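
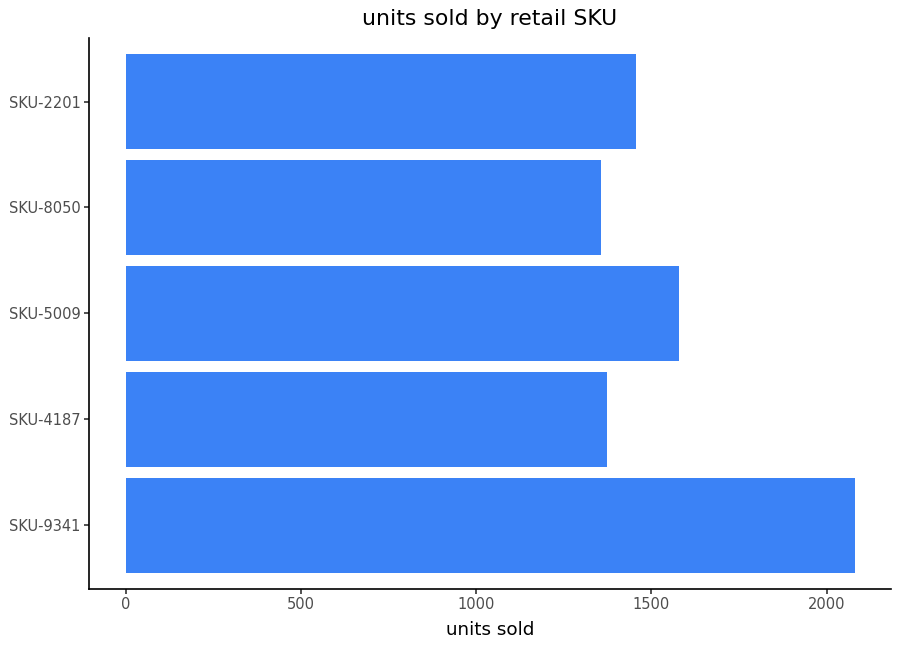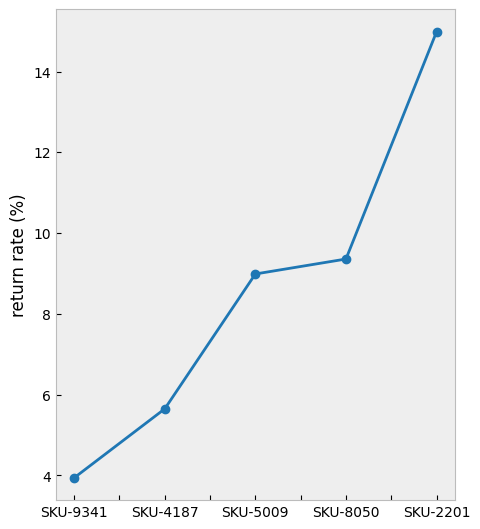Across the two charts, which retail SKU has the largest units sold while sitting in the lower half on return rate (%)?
Chart 2 median return rate (%) ≈ 8; below-median retail SKUs: SKU-9341, SKU-4187. Among those, SKU-9341 has the highest units sold (≈ 2000).

SKU-9341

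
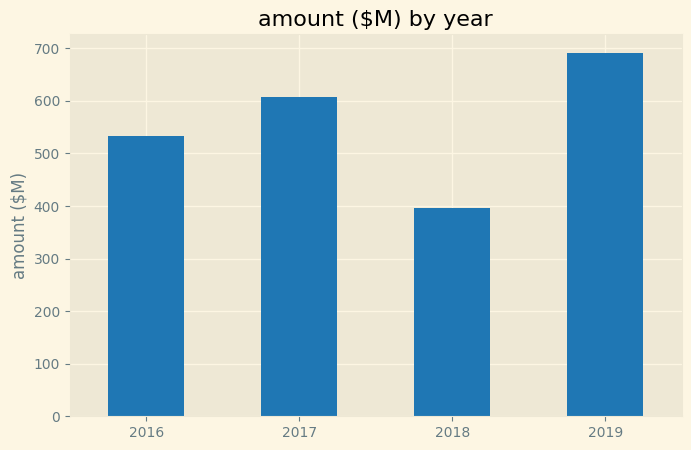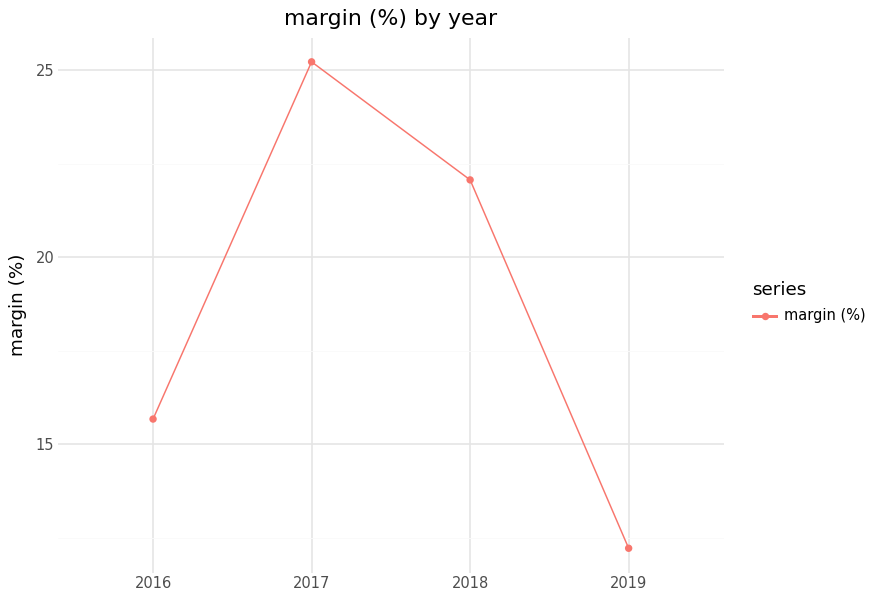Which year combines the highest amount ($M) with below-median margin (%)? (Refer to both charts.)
Chart 2 median margin (%) ≈ 20; below-median years: 2016, 2019. Among those, 2019 has the highest amount ($M) (≈ 700).

2019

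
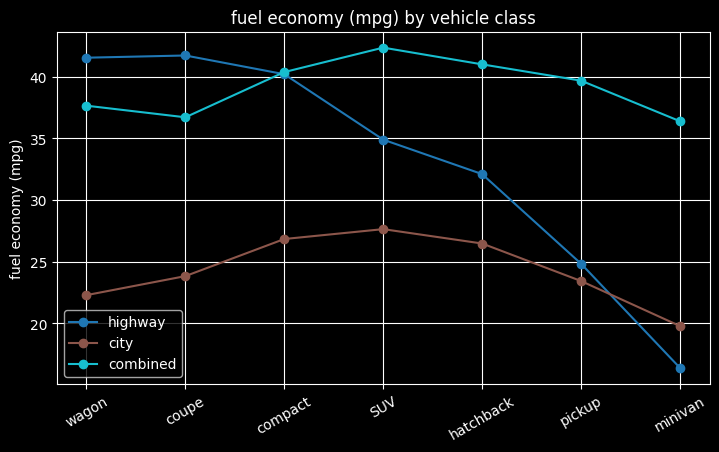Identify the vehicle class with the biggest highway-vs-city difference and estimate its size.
wagon, ≈ 20 mpg

wagon: highway ≈ 40, city ≈ 20 → gap ≈ 20. Next-largest (coupe) is only ≈ 15.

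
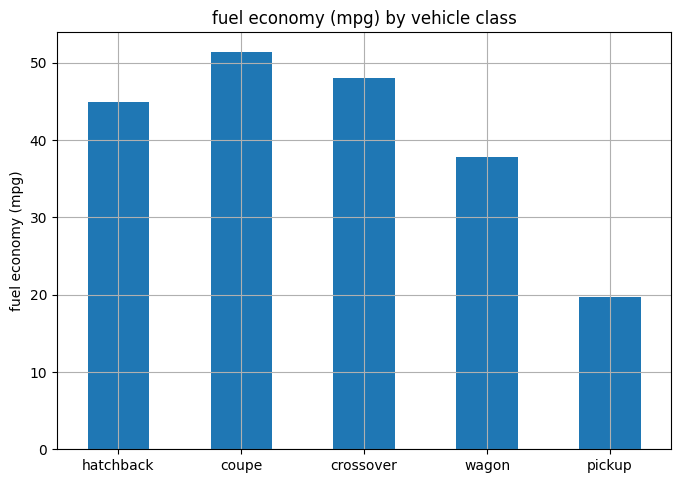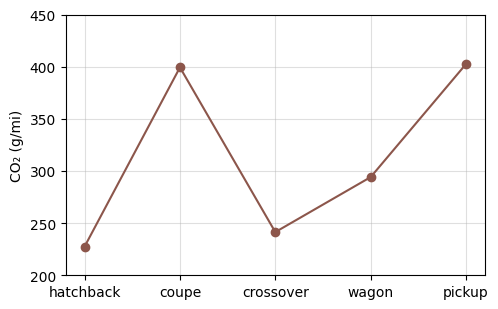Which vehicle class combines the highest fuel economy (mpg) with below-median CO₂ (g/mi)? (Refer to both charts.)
Chart 2 median CO₂ (g/mi) ≈ 300; below-median vehicle classes: hatchback, crossover. Among those, crossover has the highest fuel economy (mpg) (≈ 50).

crossover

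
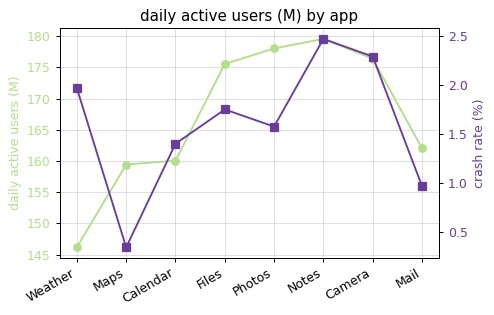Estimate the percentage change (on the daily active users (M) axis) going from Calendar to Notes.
Calendar ≈ 160, Notes ≈ 180; (180 − 160) / 160 ≈ +12.5%.

≈ +12.5%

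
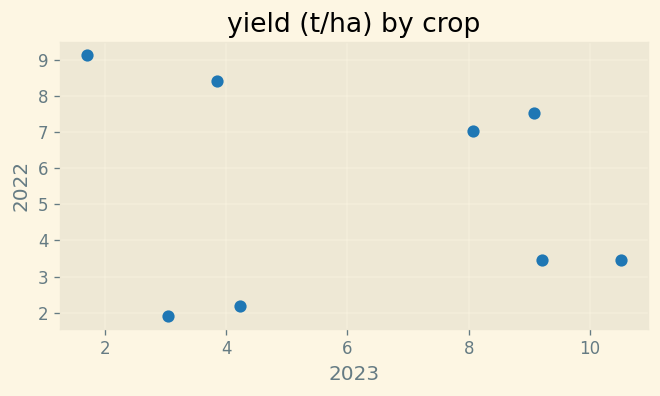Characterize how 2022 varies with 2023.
Points are roughly uncorrelated; weak (|r| ≈ 0.2).

no clear correlation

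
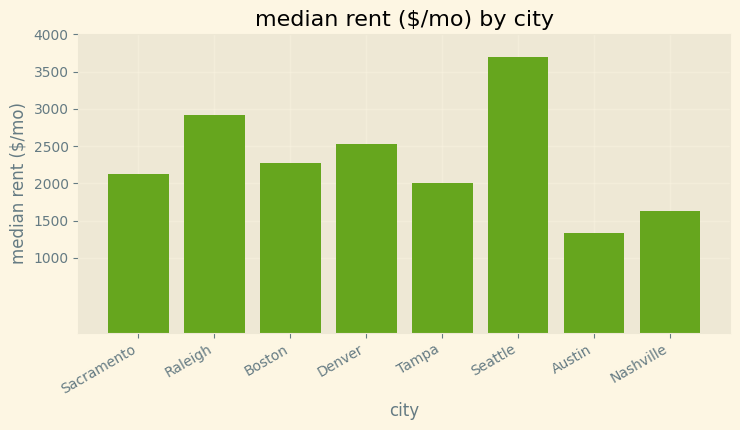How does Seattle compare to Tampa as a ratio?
Seattle ≈ 3500, Tampa ≈ 2000; 3500/2000 ≈ 1.75.

≈ 1.75×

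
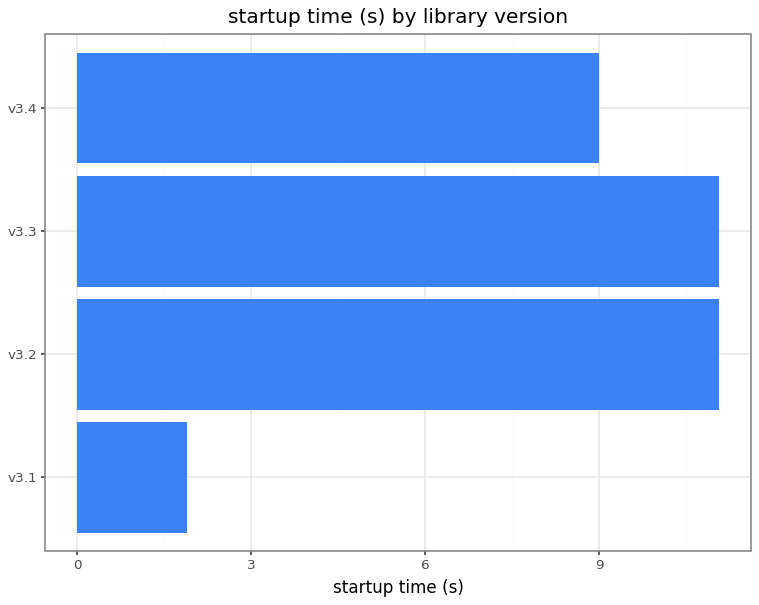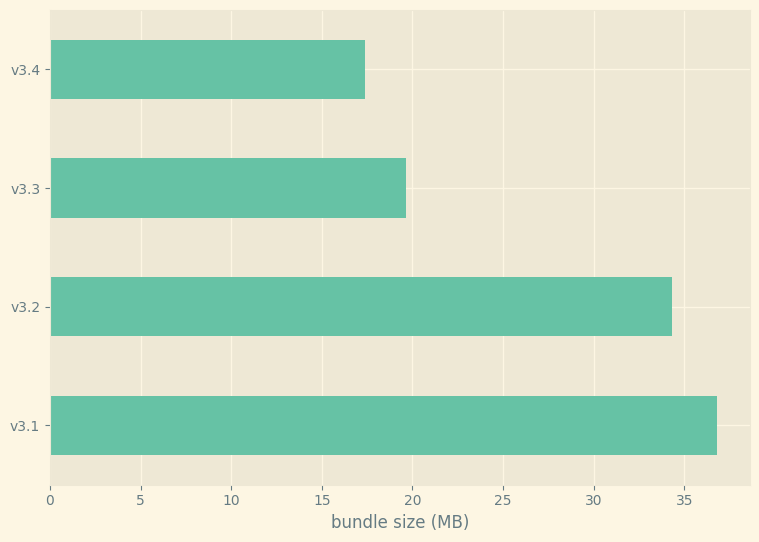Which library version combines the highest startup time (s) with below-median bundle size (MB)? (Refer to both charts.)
Chart 2 median bundle size (MB) ≈ 25; below-median library versions: v3.3, v3.4. Among those, v3.3 has the highest startup time (s) (≈ 12).

v3.3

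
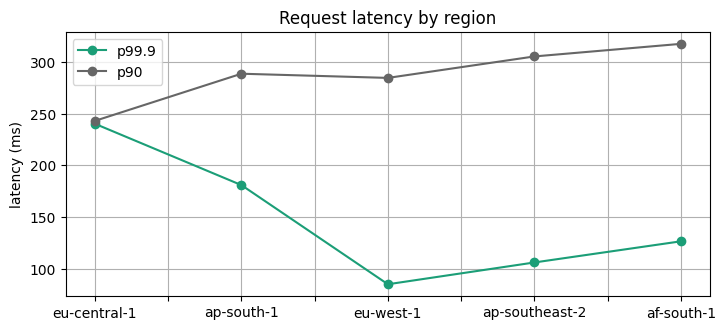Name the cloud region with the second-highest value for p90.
Top 3 for p90: af-south-1 ≈ 320, ap-southeast-2 ≈ 300, ap-south-1 ≈ 280.

ap-southeast-2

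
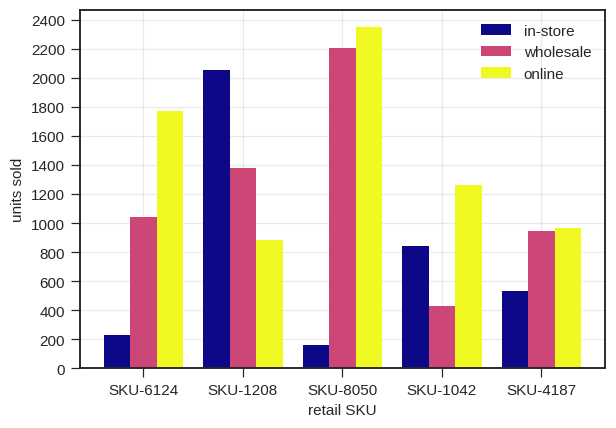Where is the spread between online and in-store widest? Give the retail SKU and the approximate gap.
SKU-8050: online ≈ 2400, in-store ≈ 200 → gap ≈ 2200. Next-largest (SKU-6124) is only ≈ 1600.

SKU-8050, ≈ 2200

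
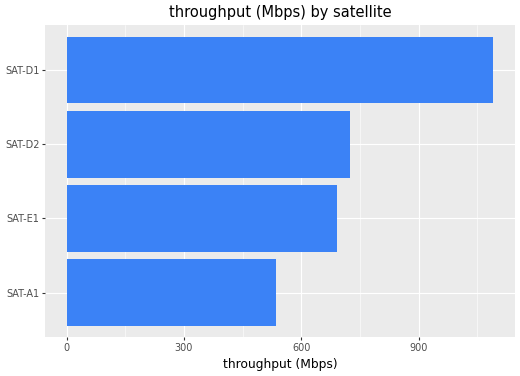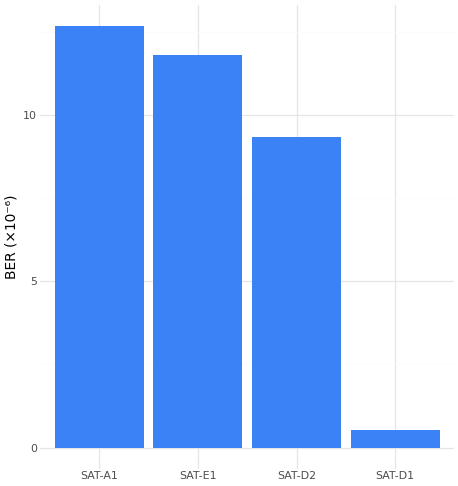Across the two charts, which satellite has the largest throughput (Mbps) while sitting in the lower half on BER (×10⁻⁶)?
Chart 2 median BER (×10⁻⁶) ≈ 10; below-median satellites: SAT-D2, SAT-D1. Among those, SAT-D1 has the highest throughput (Mbps) (≈ 1000).

SAT-D1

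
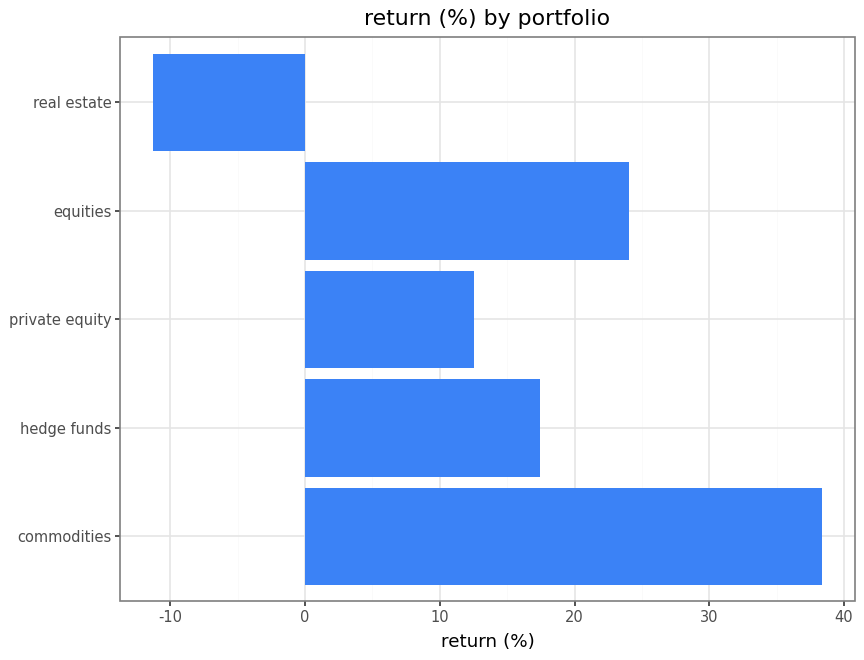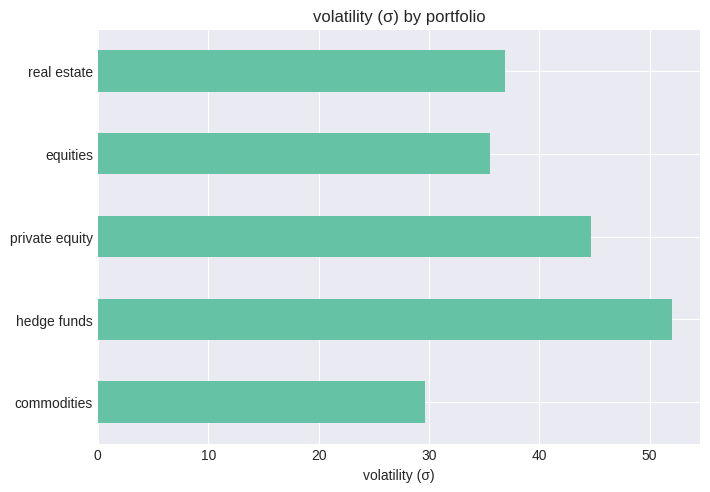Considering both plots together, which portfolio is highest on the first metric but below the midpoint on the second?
Chart 2 median volatility (σ) ≈ 35; below-median portfolios: commodities, equities. Among those, commodities has the highest return (%) (≈ 40).

commodities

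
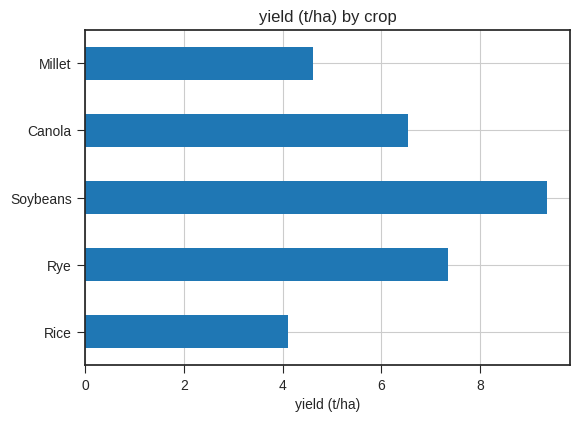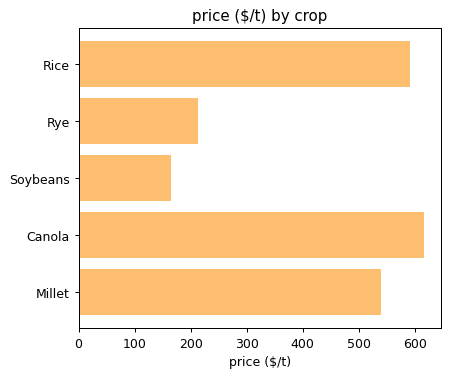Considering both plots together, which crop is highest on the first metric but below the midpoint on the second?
Soybeans

Chart 2 median price ($/t) ≈ 500; below-median crops: Rye, Soybeans. Among those, Soybeans has the highest yield (t/ha) (≈ 9).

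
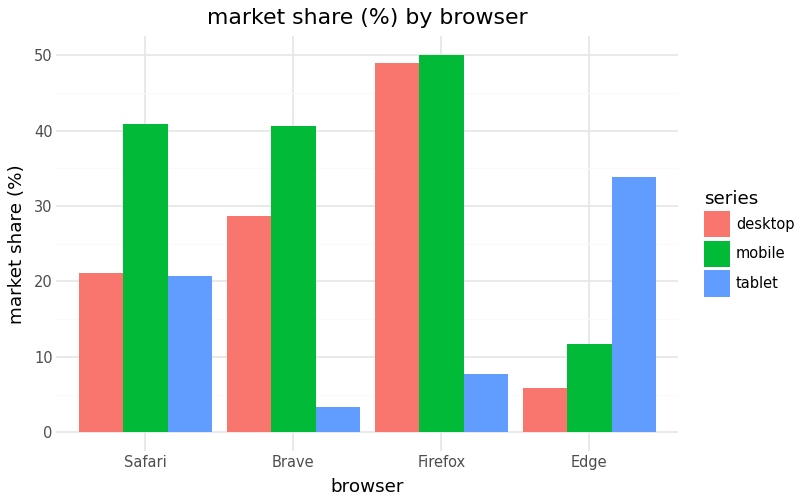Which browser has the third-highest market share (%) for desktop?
Safari

Top 4 for desktop: Firefox ≈ 50, Brave ≈ 30, Safari ≈ 20, Edge ≈ 5.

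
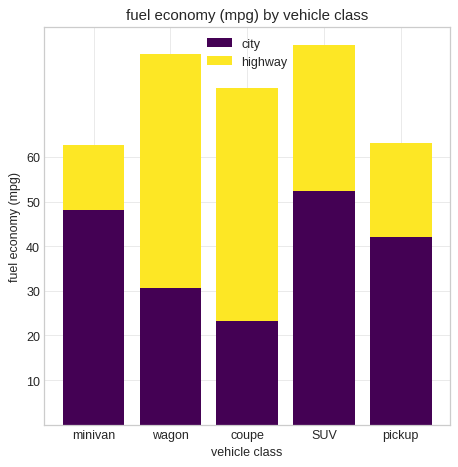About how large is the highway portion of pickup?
≈ 20

highway top ≈ 60, bottom ≈ 40; segment ≈ 20.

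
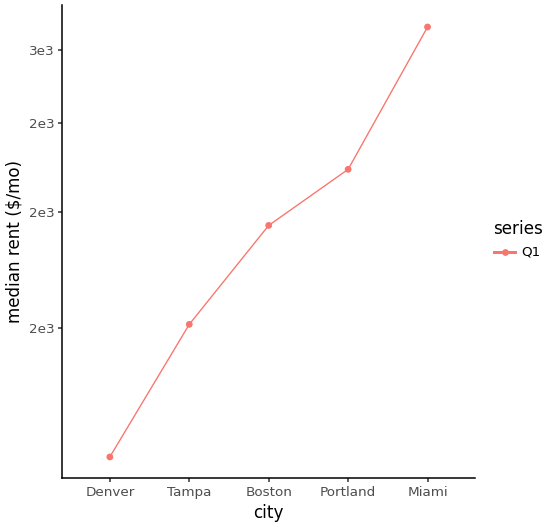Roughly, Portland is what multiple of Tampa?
≈ 1.38×

Portland ≈ 2200, Tampa ≈ 1600; 2200/1600 ≈ 1.38.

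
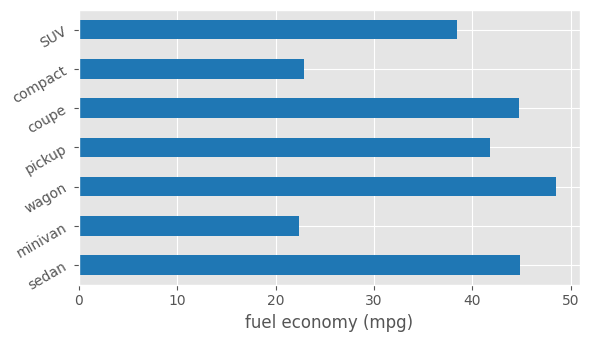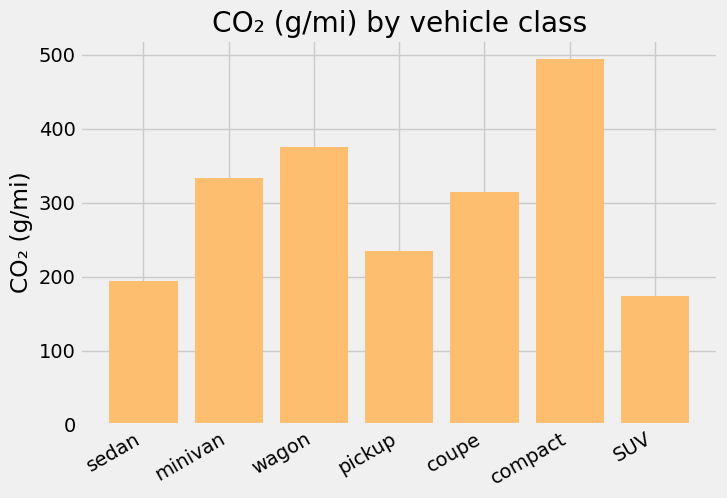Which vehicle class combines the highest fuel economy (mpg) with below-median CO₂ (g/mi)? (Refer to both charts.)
Chart 2 median CO₂ (g/mi) ≈ 300; below-median vehicle classes: sedan, pickup, SUV. Among those, sedan has the highest fuel economy (mpg) (≈ 45).

sedan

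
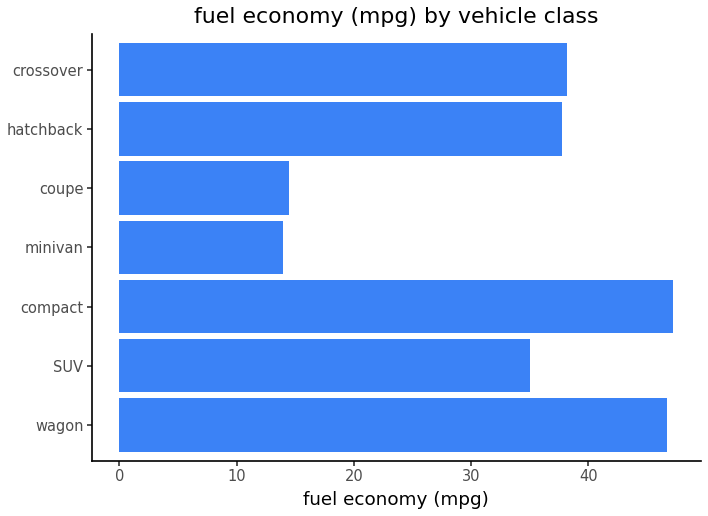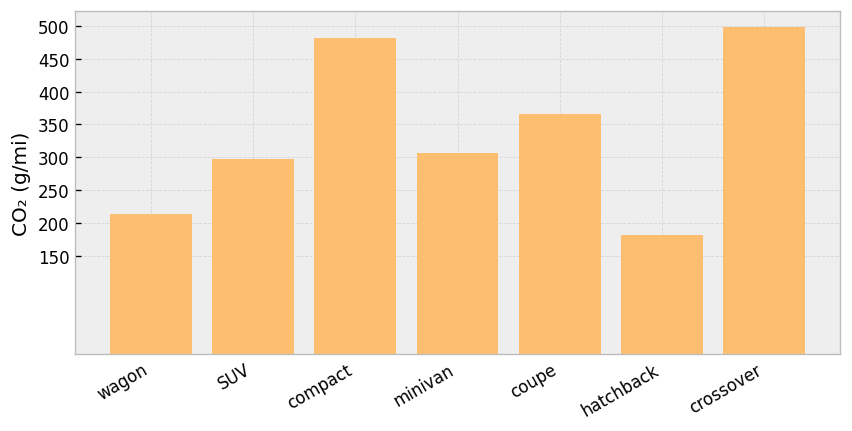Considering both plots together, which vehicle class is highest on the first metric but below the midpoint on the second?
Chart 2 median CO₂ (g/mi) ≈ 300; below-median vehicle classes: wagon, SUV, hatchback. Among those, wagon has the highest fuel economy (mpg) (≈ 45).

wagon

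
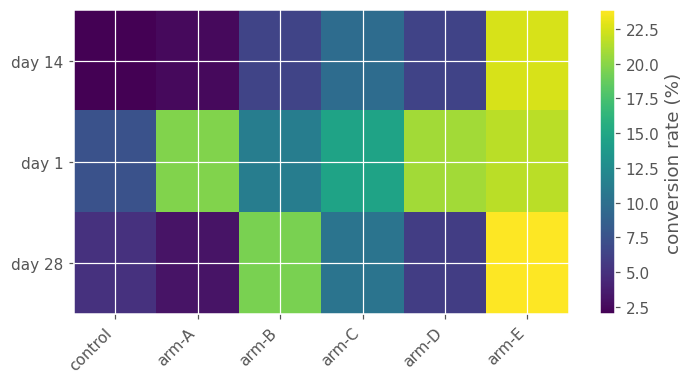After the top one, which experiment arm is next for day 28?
arm-B

Top 3 for day 28: arm-E ≈ 24, arm-B ≈ 20, arm-C ≈ 10.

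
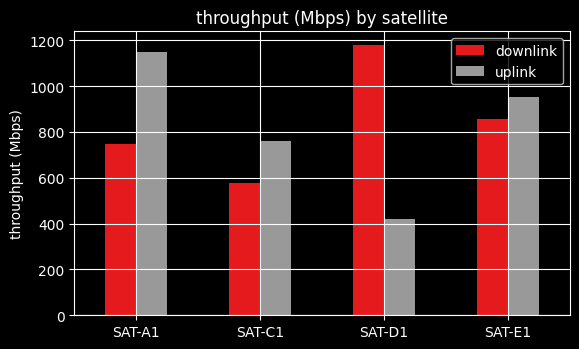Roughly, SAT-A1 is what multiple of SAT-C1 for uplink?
SAT-A1 ≈ 1100, SAT-C1 ≈ 800; 1100/800 ≈ 1.38.

≈ 1.38×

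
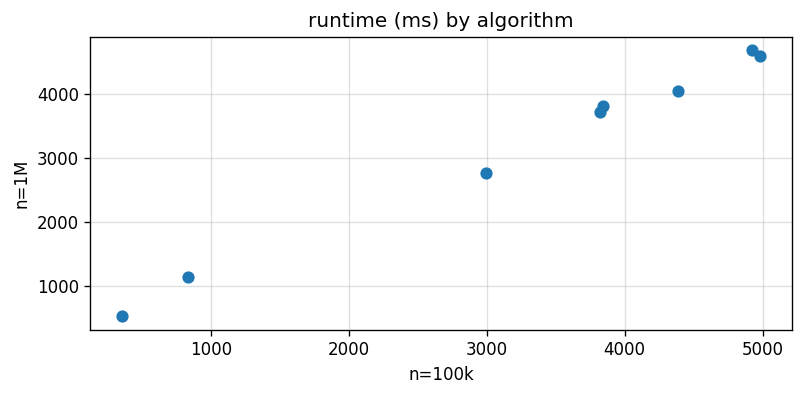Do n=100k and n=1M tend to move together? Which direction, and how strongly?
Points are positively correlated; strong (|r| ≈ 1.0).

positive, strong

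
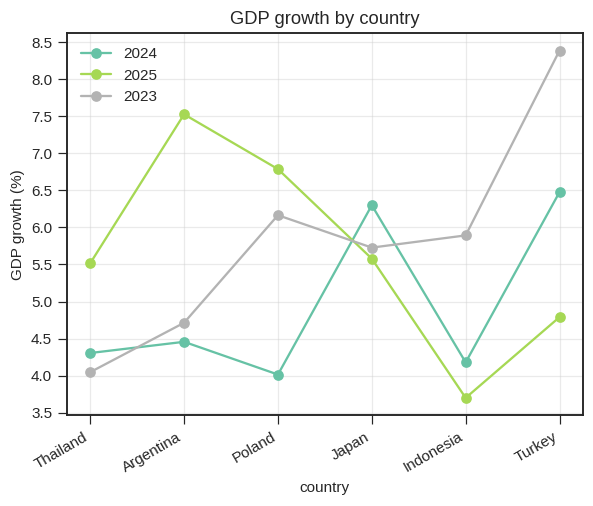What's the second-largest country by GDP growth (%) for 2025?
Poland

Top 3 for 2025: Argentina ≈ 7.5, Poland ≈ 7.0, Japan ≈ 5.5.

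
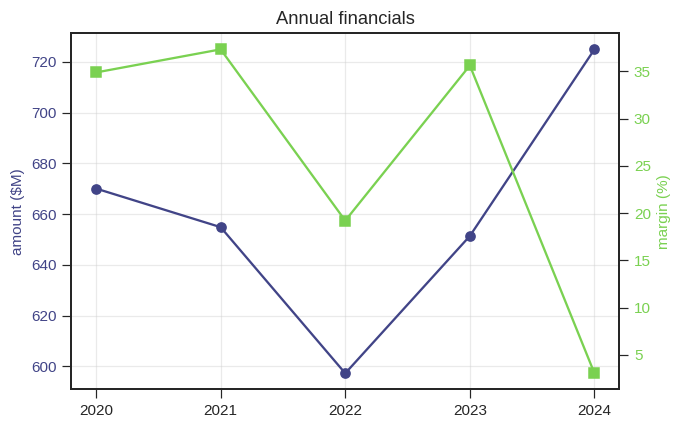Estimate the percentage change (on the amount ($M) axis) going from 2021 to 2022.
≈ -9.1%

2021 ≈ 660, 2022 ≈ 600; (600 − 660) / 660 ≈ -9.1%.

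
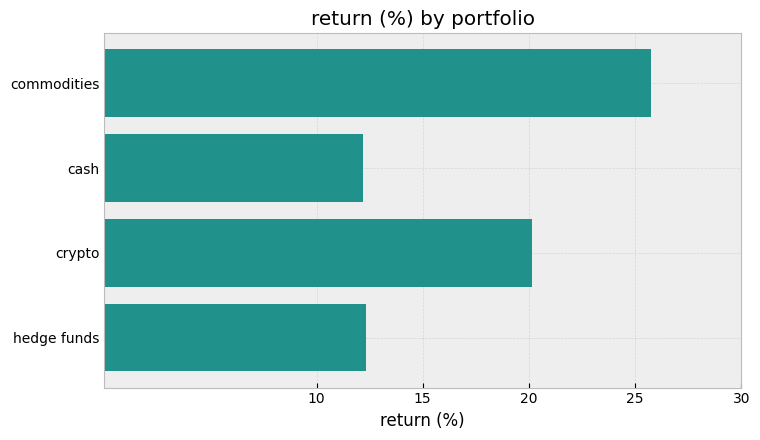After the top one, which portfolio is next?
Top 3: commodities ≈ 25, crypto ≈ 20, hedge funds ≈ 10.

crypto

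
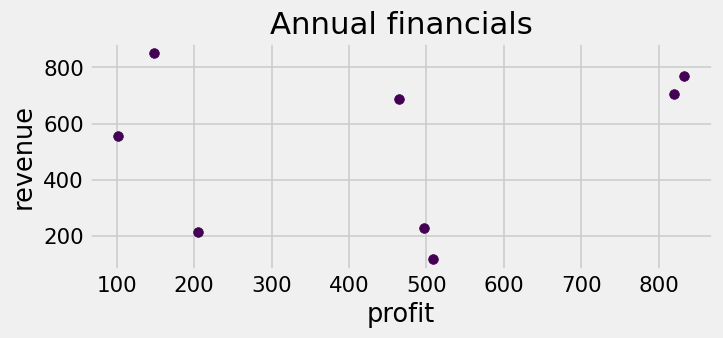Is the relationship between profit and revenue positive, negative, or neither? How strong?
Points are roughly uncorrelated; weak (|r| ≈ 0.2).

no clear correlation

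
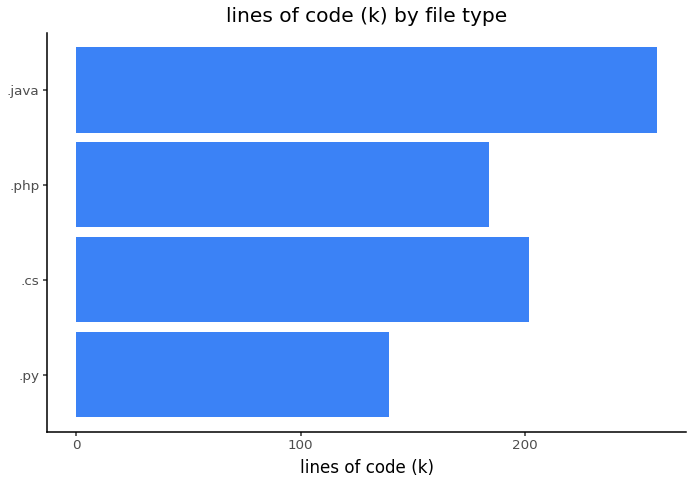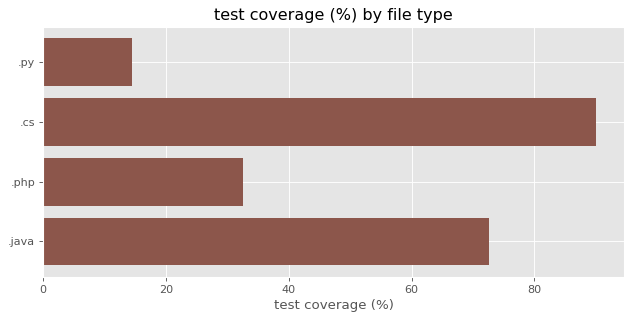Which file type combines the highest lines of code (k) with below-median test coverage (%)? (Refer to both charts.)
Chart 2 median test coverage (%) ≈ 50; below-median file types: .py, .php. Among those, .php has the highest lines of code (k) (≈ 175).

.php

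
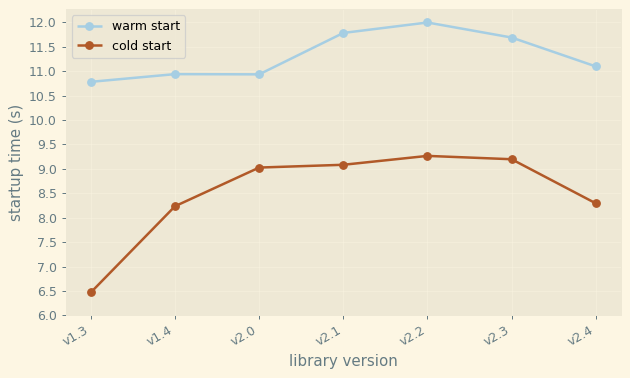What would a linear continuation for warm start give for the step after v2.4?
Last three: 12.0, 11.5, 11.0 → slope ≈ -0.5/step → next ≈ 10.5.

≈ 10.5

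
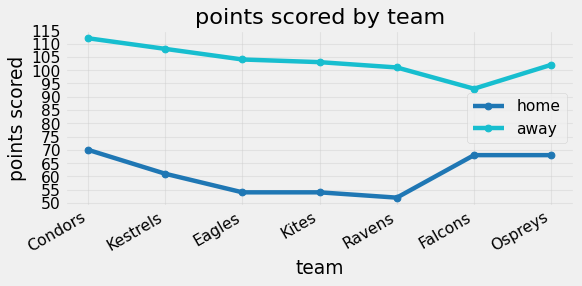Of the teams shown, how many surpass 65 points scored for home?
Above 65: Condors, Falcons, Ospreys.

3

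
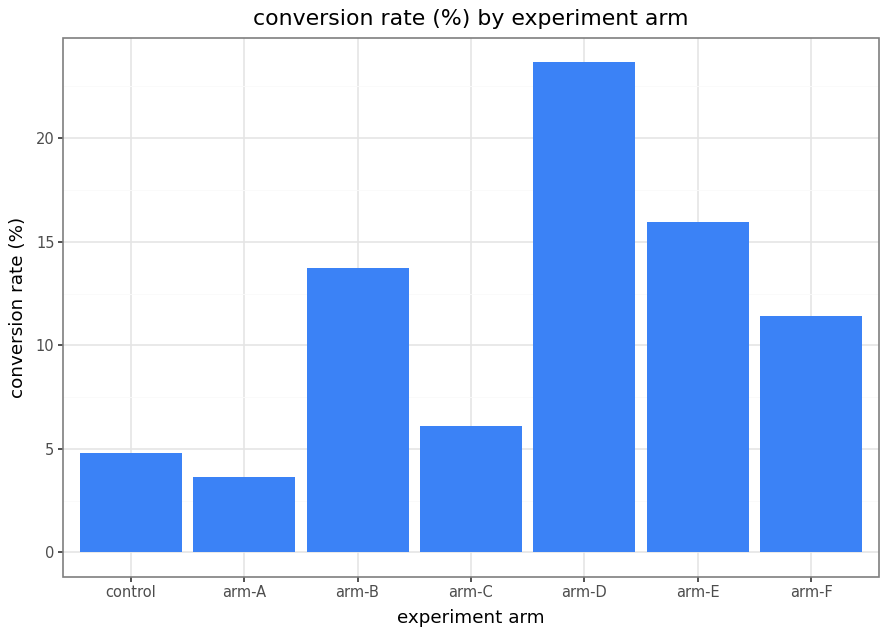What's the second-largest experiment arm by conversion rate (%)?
Top 3: arm-D ≈ 24, arm-E ≈ 16, arm-B ≈ 14.

arm-E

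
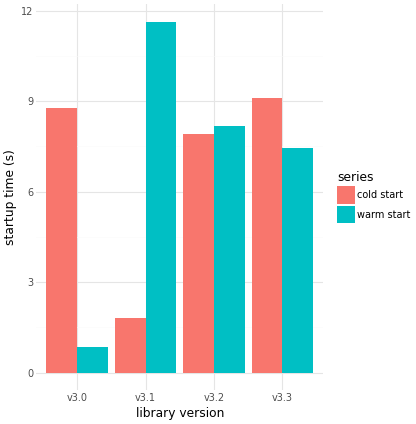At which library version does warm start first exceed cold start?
v3.1

v3.0: warm start ≈ 1 vs cold start ≈ 9 (not yet); v3.1: warm start ≈ 12 vs cold start ≈ 2 (first crossover).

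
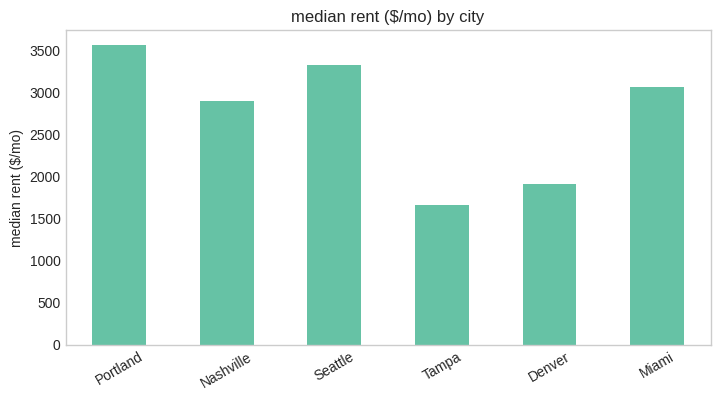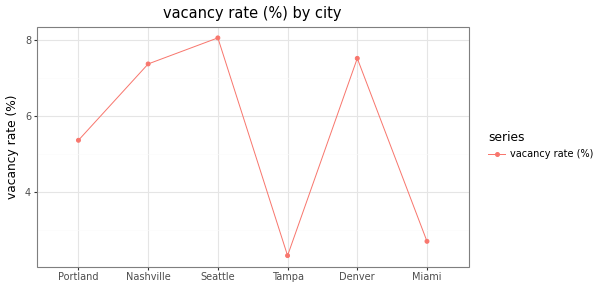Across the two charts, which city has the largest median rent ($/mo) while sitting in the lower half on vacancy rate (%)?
Portland

Chart 2 median vacancy rate (%) ≈ 6; below-median cities: Portland, Tampa, Miami. Among those, Portland has the highest median rent ($/mo) (≈ 3500).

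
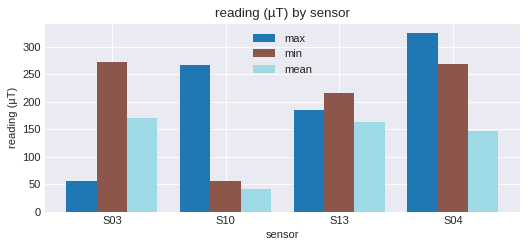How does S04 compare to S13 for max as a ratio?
S04 ≈ 350, S13 ≈ 200; 350/200 ≈ 1.75.

≈ 1.75×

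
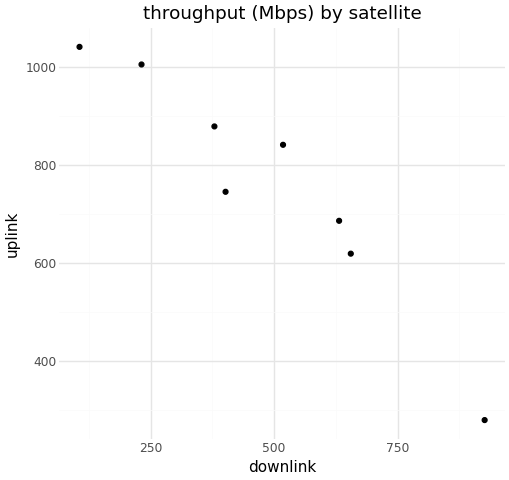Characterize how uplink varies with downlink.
negative, strong

Points are negatively correlated; strong (|r| ≈ 1.0).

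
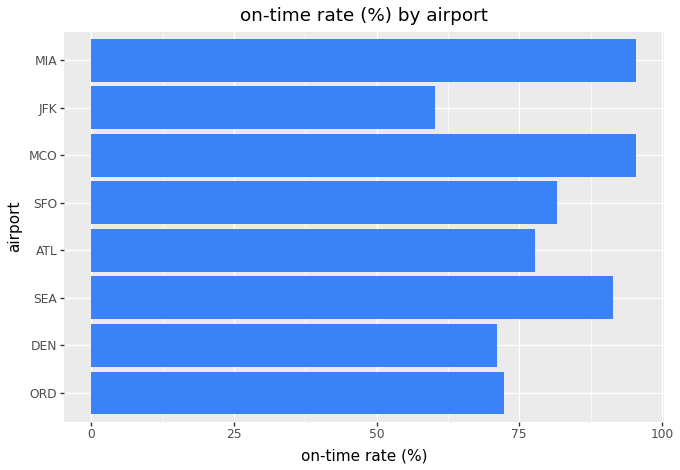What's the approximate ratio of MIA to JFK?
≈ 1.67×

MIA ≈ 100, JFK ≈ 60; 100/60 ≈ 1.67.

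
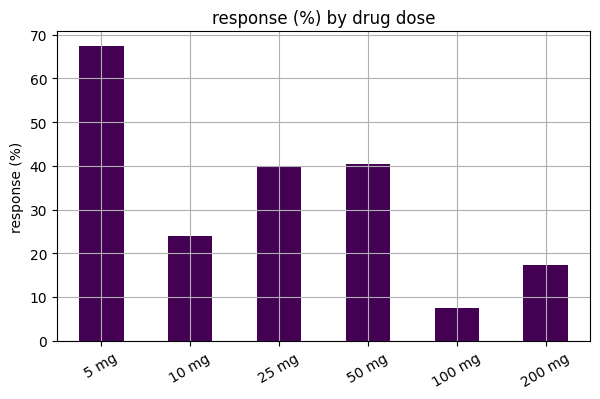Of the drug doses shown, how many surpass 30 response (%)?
3

Above 30: 5 mg, 25 mg, 50 mg.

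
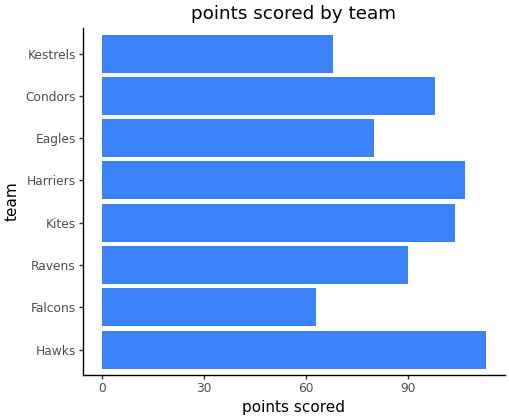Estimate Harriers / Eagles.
Harriers ≈ 110, Eagles ≈ 80; 110/80 ≈ 1.38.

≈ 1.38×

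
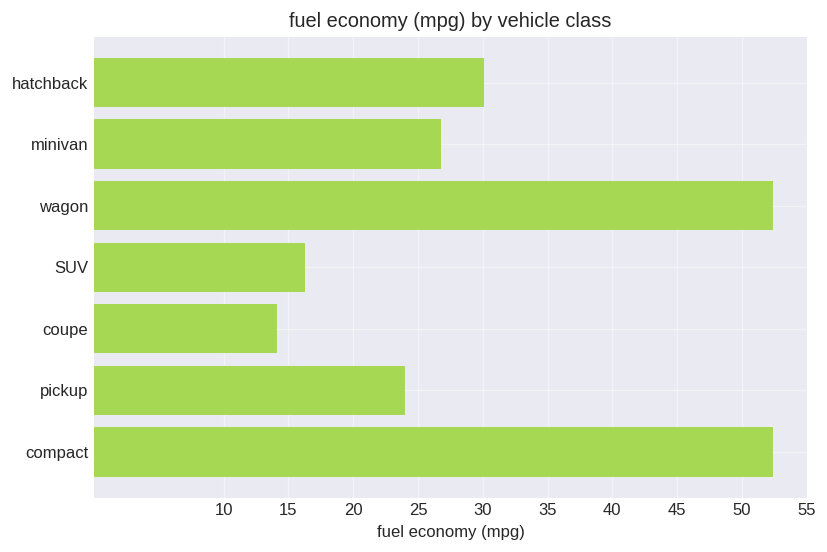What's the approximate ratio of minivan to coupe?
minivan ≈ 25, coupe ≈ 15; 25/15 ≈ 1.67.

≈ 1.67×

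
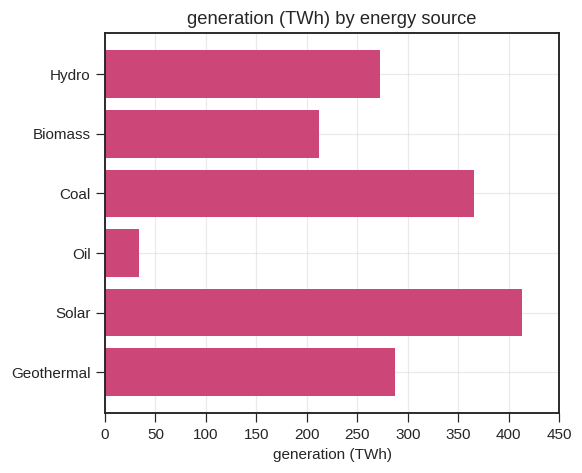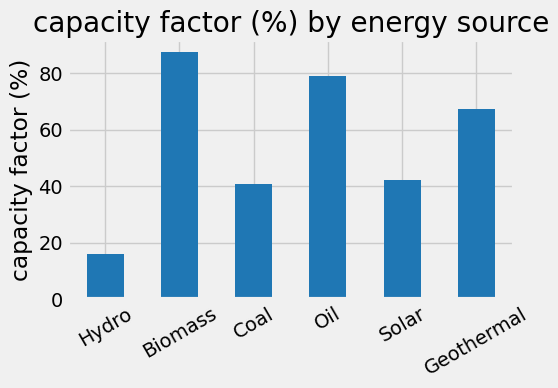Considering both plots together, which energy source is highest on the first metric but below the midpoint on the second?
Solar

Chart 2 median capacity factor (%) ≈ 50; below-median energy sources: Hydro, Coal, Solar. Among those, Solar has the highest generation (TWh) (≈ 400).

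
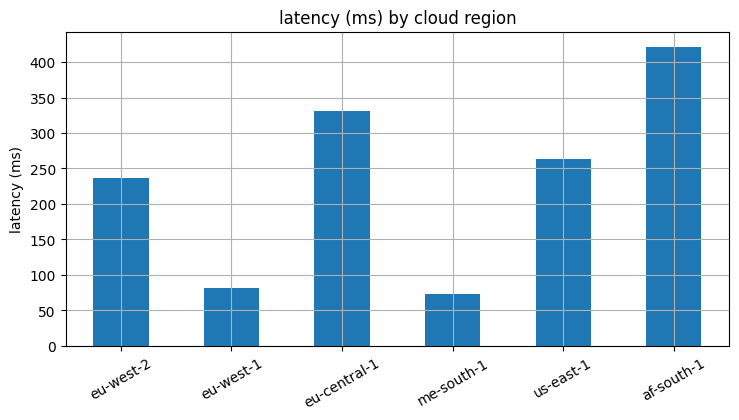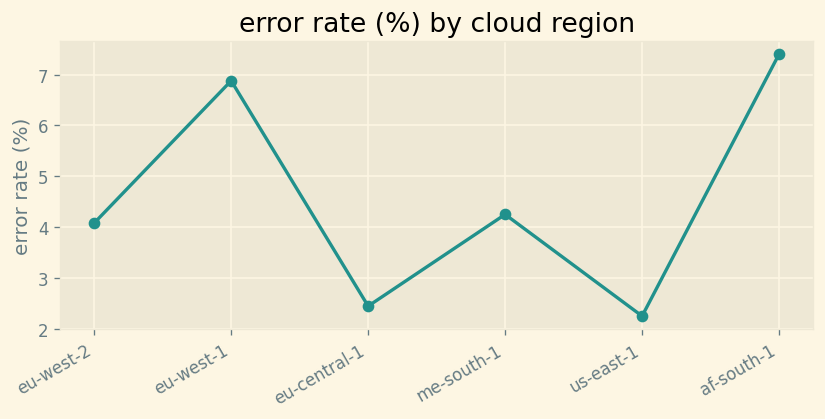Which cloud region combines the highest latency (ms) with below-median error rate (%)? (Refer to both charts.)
eu-central-1

Chart 2 median error rate (%) ≈ 4; below-median cloud regions: eu-west-2, eu-central-1, us-east-1. Among those, eu-central-1 has the highest latency (ms) (≈ 350).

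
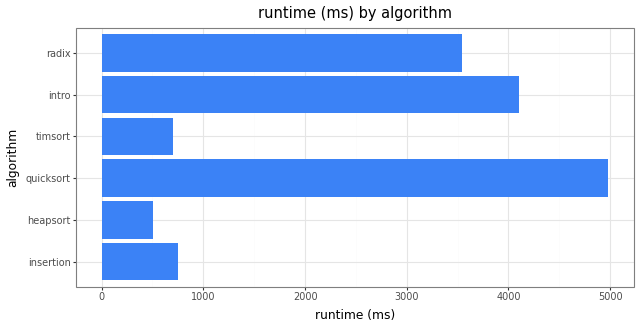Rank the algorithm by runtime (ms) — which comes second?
intro

Top 3: quicksort ≈ 5000, intro ≈ 4000, radix ≈ 3500.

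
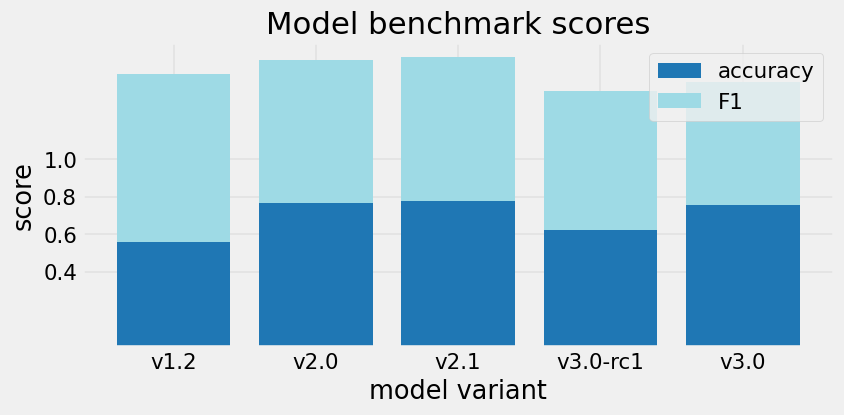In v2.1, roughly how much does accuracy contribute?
accuracy top ≈ 0.8, bottom ≈ 0.0; segment ≈ 0.8.

≈ 0.8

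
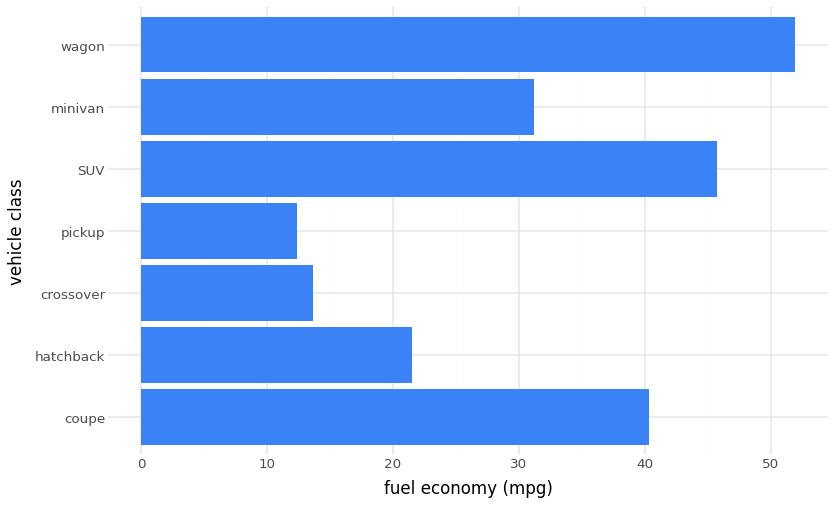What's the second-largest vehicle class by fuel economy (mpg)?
SUV

Top 3: wagon ≈ 50, SUV ≈ 45, coupe ≈ 40.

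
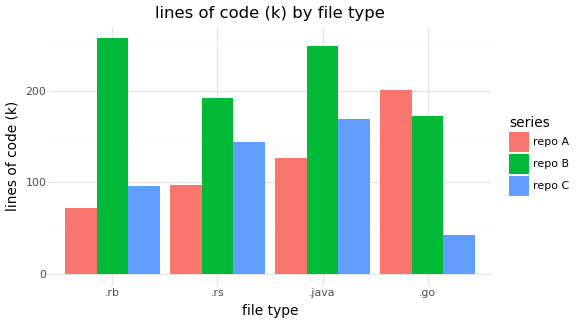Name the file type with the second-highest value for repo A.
.java

Top 3 for repo A: .go ≈ 200, .java ≈ 125, .rs ≈ 100.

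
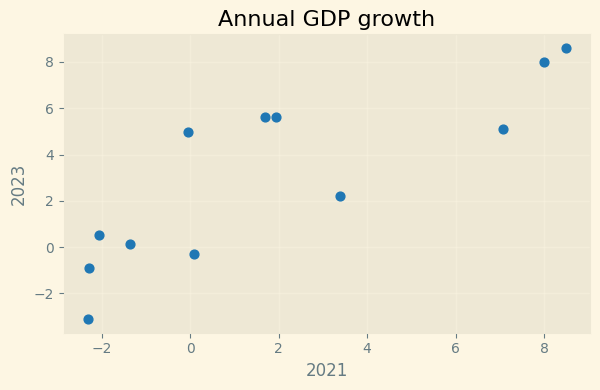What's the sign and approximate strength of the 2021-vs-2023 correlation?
Points are positively correlated; strong (|r| ≈ 0.8).

positive, strong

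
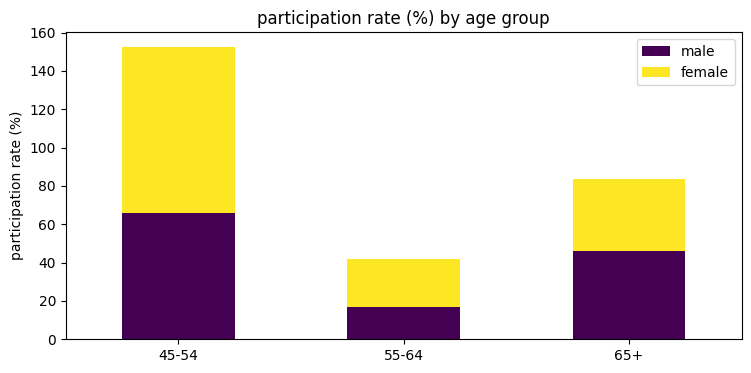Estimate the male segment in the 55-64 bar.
≈ 20

male top ≈ 20, bottom ≈ 0; segment ≈ 20.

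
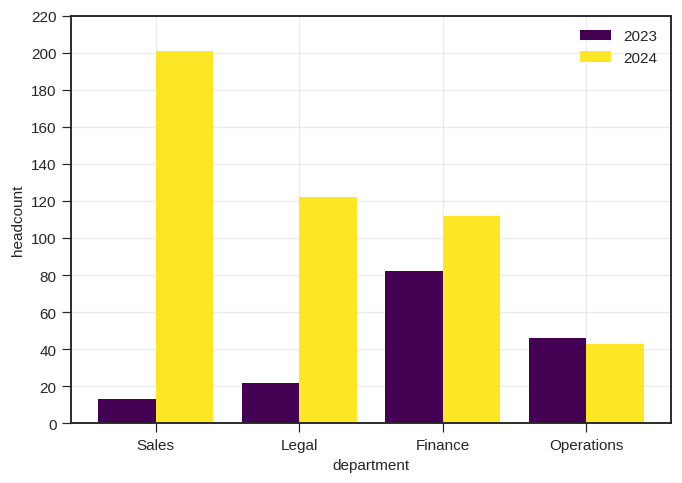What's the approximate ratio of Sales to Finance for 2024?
≈ 1.67×

Sales ≈ 200, Finance ≈ 120; 200/120 ≈ 1.67.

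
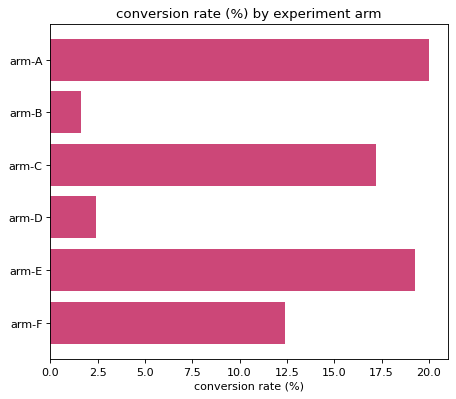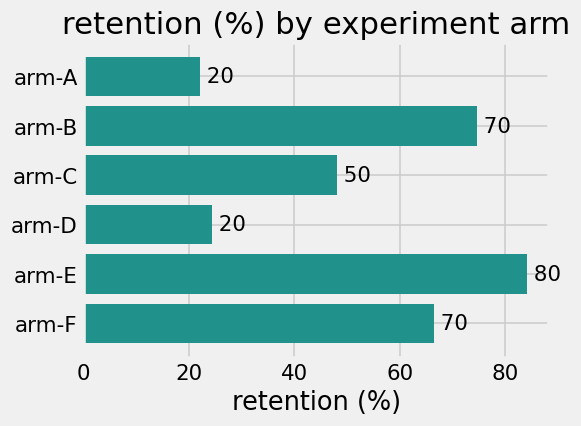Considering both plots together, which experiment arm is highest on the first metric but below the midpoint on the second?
arm-A

Chart 2 median retention (%) ≈ 60; below-median experiment arms: arm-A, arm-C, arm-D. Among those, arm-A has the highest conversion rate (%) (≈ 20).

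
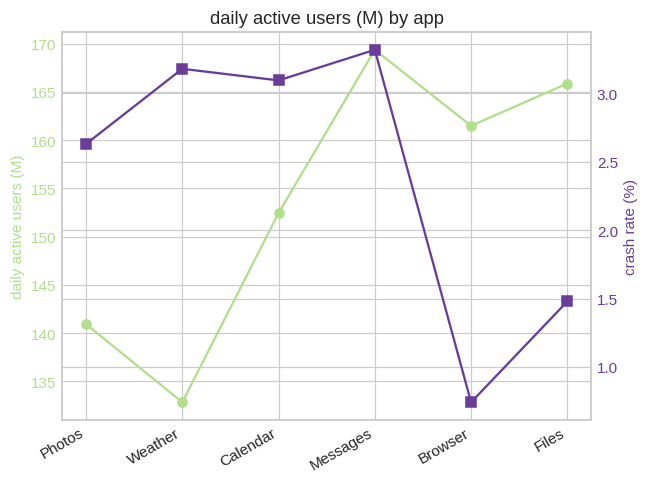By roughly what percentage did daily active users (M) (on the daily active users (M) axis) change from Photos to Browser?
≈ +14.3%

Photos ≈ 140, Browser ≈ 160; (160 − 140) / 140 ≈ +14.3%.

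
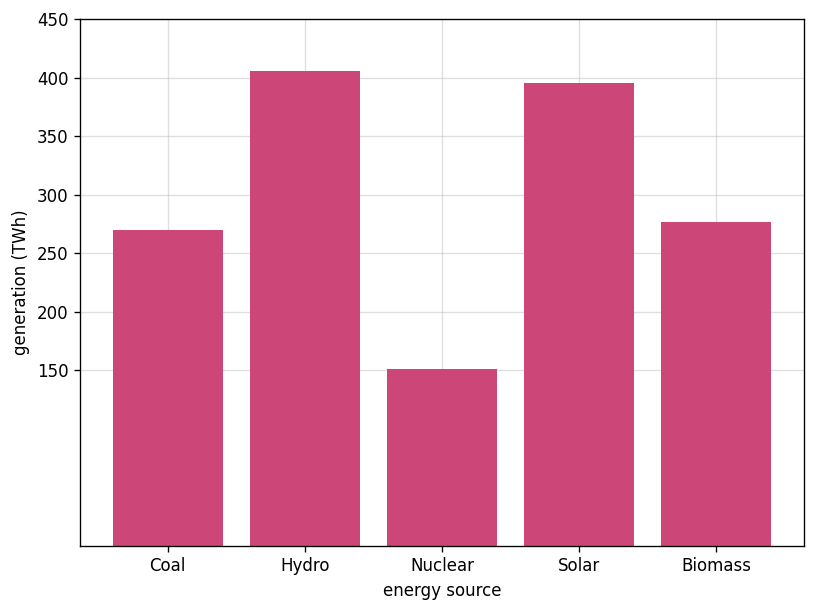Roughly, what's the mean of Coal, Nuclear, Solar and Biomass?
≈ 275

(250 + 150 + 400 + 300) / 4 ≈ 275.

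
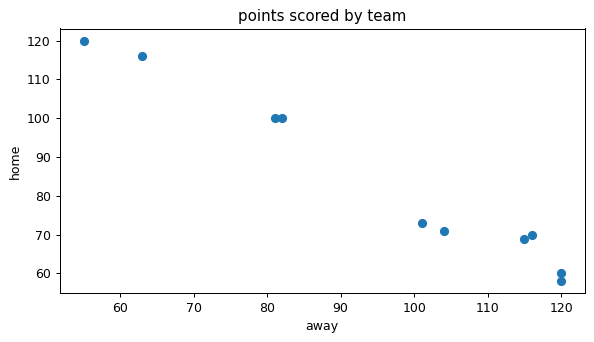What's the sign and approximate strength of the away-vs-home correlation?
Points are negatively correlated; strong (|r| ≈ 1.0).

negative, strong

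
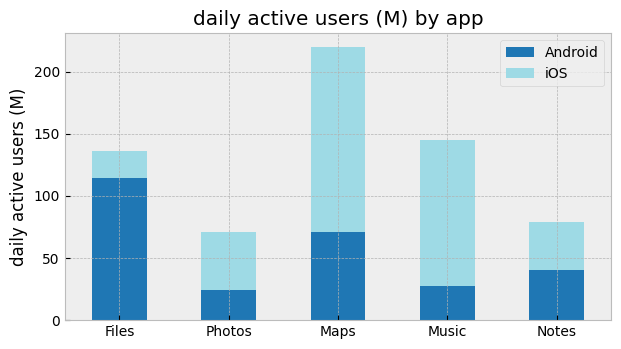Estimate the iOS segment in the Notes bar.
≈ 40

iOS top ≈ 80, bottom ≈ 40; segment ≈ 40.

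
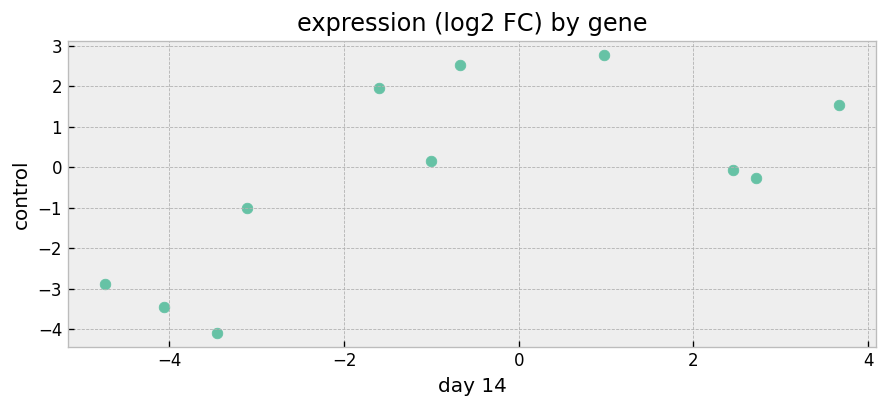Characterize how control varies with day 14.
positive, moderate

Points are positively correlated; moderate (|r| ≈ 0.6).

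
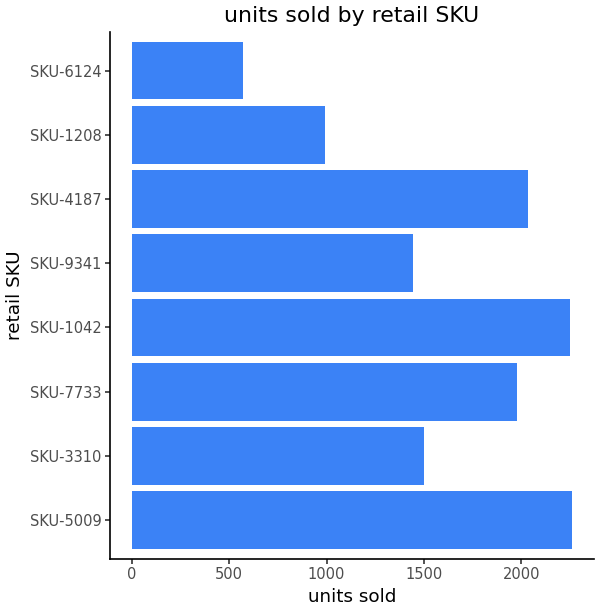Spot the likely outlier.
SKU-6124

SKU-6124 ≈ 600; the rest sit between ≈ 1000 and ≈ 2200.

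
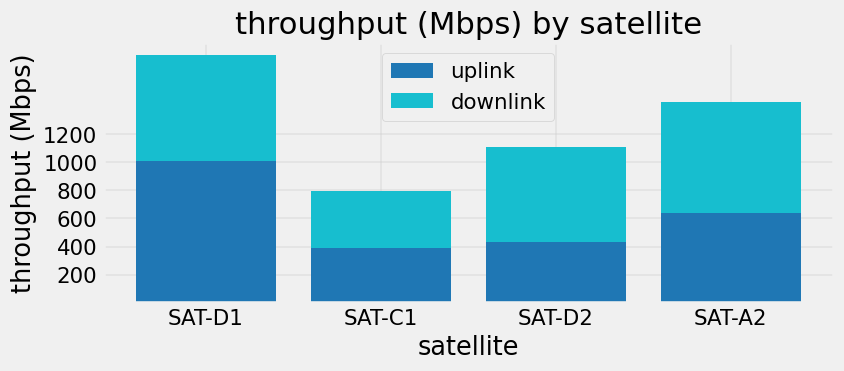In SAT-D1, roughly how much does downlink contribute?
≈ 800

downlink top ≈ 1800, bottom ≈ 1000; segment ≈ 800.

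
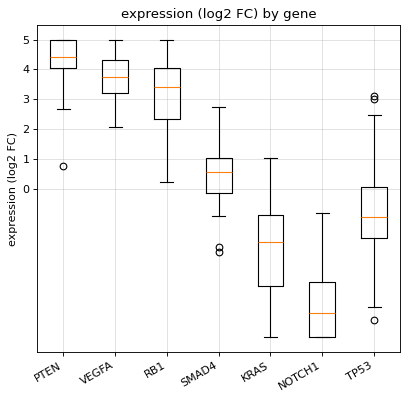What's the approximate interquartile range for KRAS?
Q3 ≈ -1, Q1 ≈ -3; IQR ≈ 2.

≈ 2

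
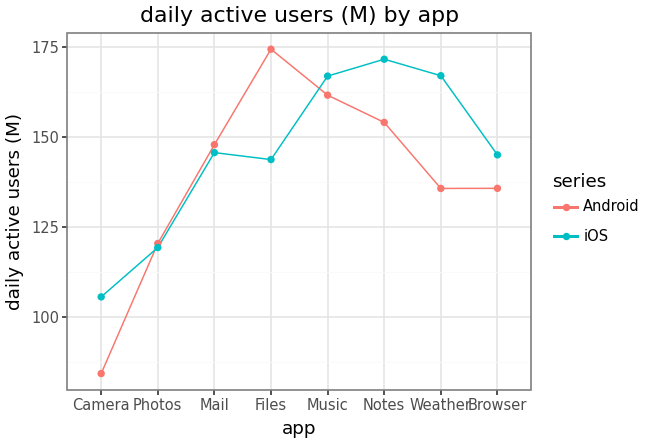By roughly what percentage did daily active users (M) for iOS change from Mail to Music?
≈ +13.3%

Mail ≈ 150, Music ≈ 170; (170 − 150) / 150 ≈ +13.3%.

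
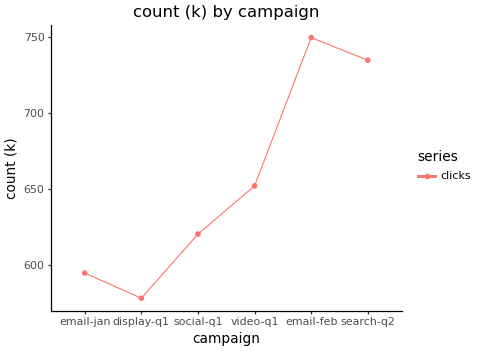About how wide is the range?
Max email-feb ≈ 740, min display-q1 ≈ 580; range ≈ 160.

≈ 160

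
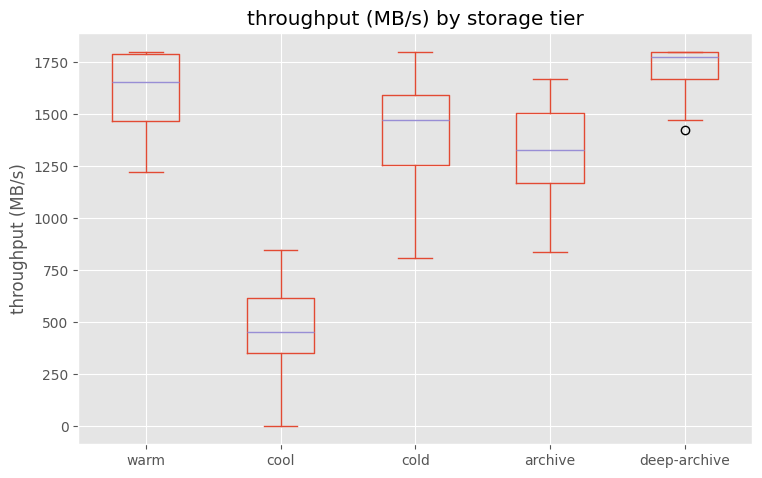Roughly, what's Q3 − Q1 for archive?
≈ 400

Q3 ≈ 1600, Q1 ≈ 1200; IQR ≈ 400.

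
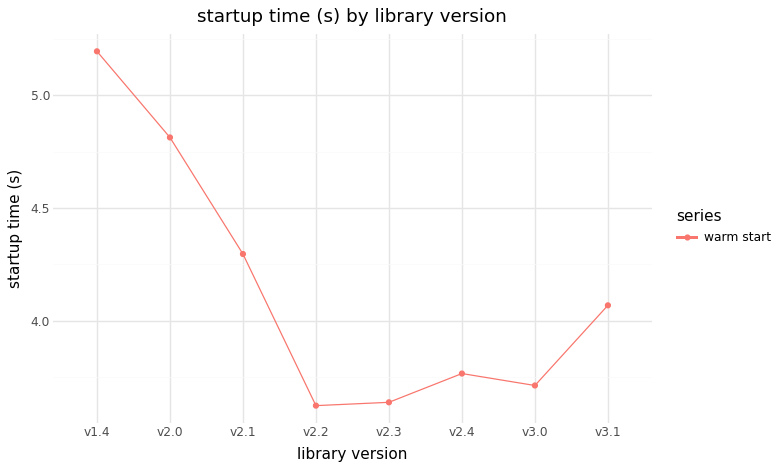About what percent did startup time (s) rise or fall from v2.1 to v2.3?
≈ -14.3%

v2.1 ≈ 4.2, v2.3 ≈ 3.6; (3.6 − 4.2) / 4.2 ≈ -14.3%.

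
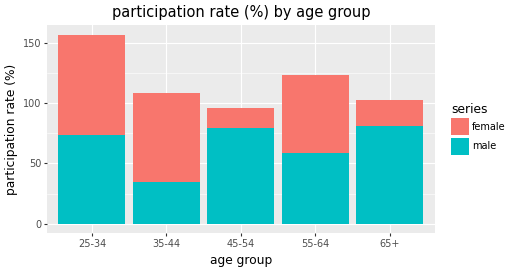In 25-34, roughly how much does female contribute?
female top ≈ 160, bottom ≈ 80; segment ≈ 80.

≈ 80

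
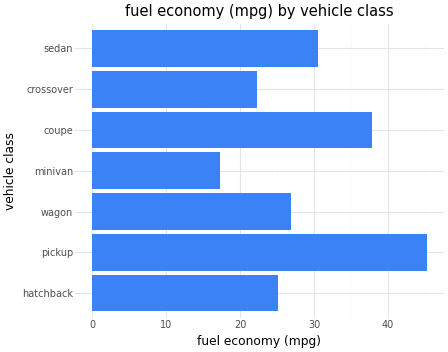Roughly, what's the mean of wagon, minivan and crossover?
(25 + 15 + 20) / 3 ≈ 20.

≈ 20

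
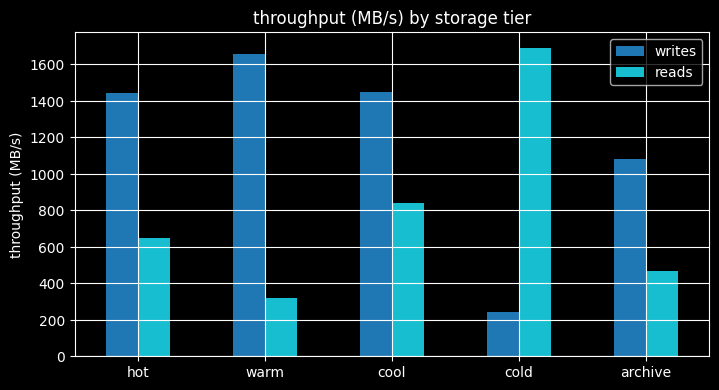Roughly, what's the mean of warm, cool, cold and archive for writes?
(1600 + 1400 + 200 + 1000) / 4 ≈ 1050.

≈ 1050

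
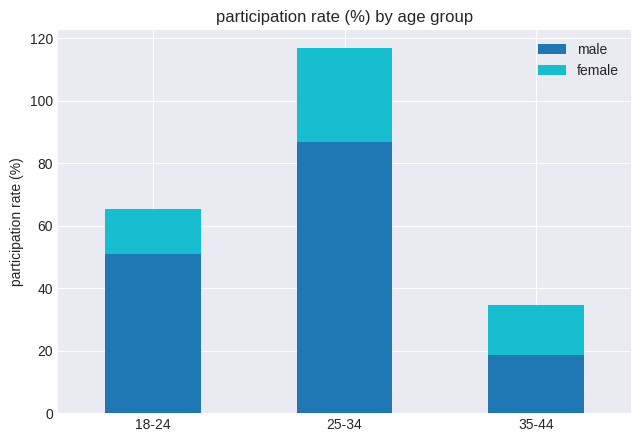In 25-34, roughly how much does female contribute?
female top ≈ 120, bottom ≈ 90; segment ≈ 30.

≈ 30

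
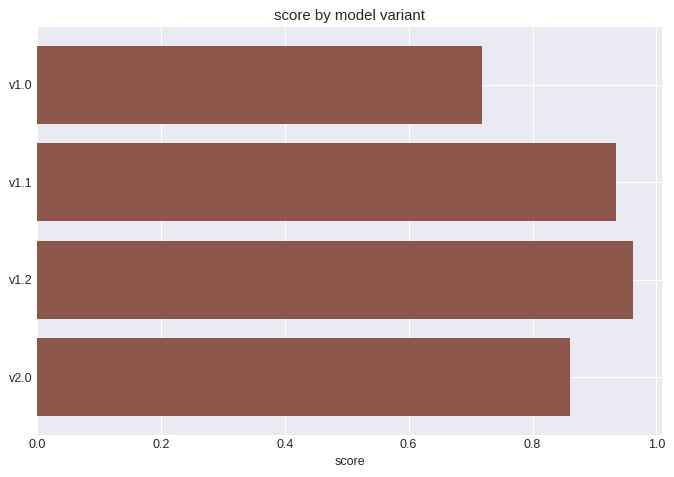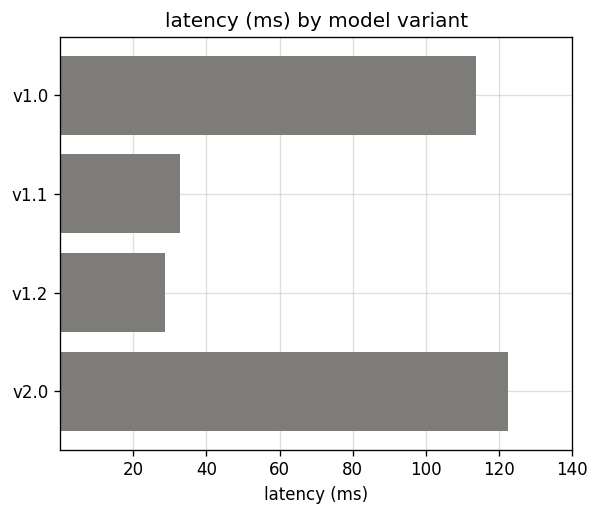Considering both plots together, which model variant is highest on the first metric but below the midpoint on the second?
v1.2

Chart 2 median latency (ms) ≈ 80; below-median model variants: v1.1, v1.2. Among those, v1.2 has the highest score (≈ 1).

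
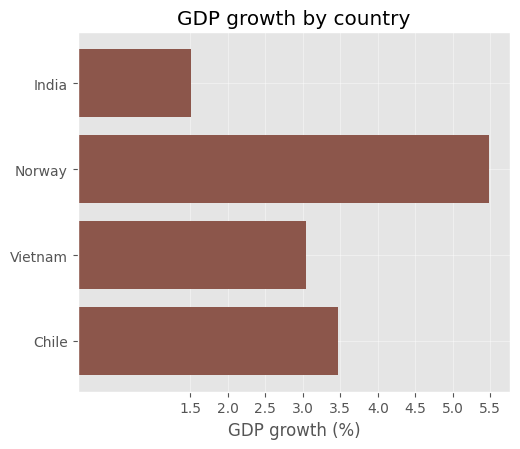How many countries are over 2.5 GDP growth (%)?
3

Above 2.5: Norway, Vietnam, Chile.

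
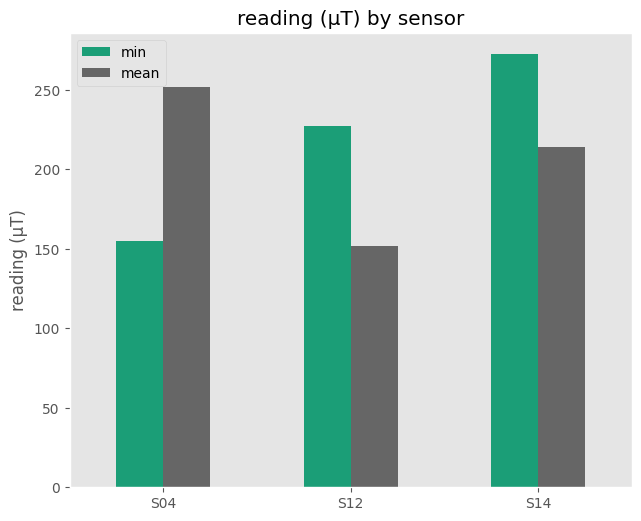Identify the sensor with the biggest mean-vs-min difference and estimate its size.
S04: mean ≈ 250, min ≈ 150 → gap ≈ 100. Next-largest (S12) is only ≈ 75.

S04, ≈ 100 µT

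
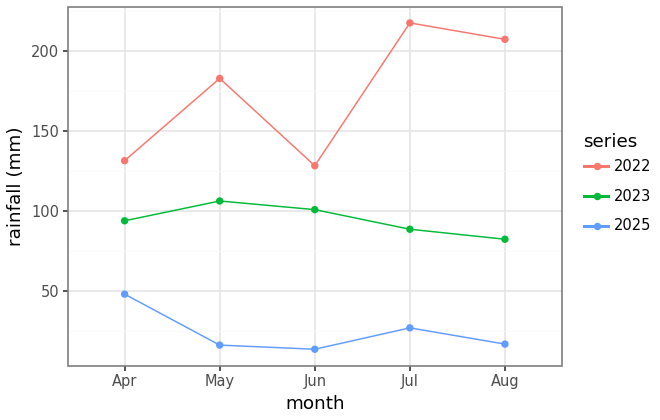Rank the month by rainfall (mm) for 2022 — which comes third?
May

Top 4 for 2022: Jul ≈ 220, Aug ≈ 200, May ≈ 180, Apr ≈ 140.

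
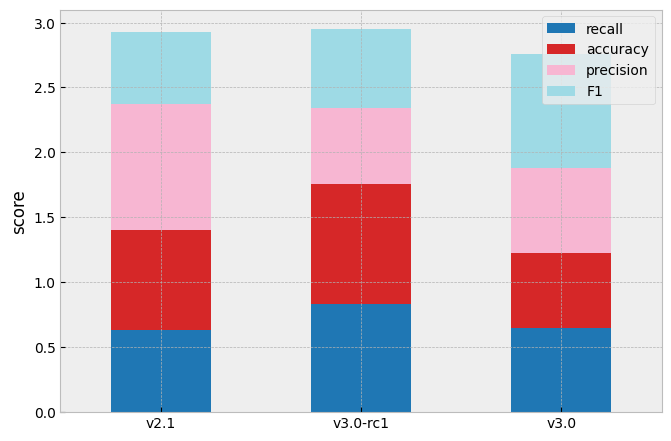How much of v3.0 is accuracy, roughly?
accuracy top ≈ 1.0, bottom ≈ 0.5; segment ≈ 0.5.

≈ 0.5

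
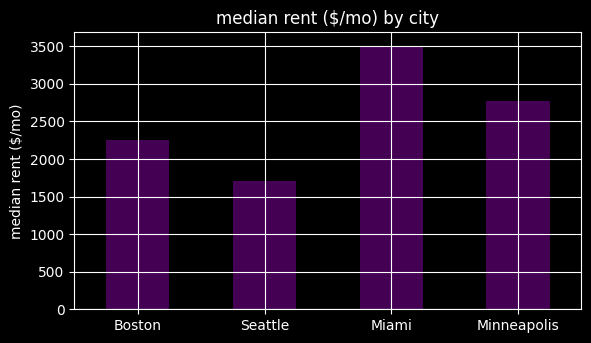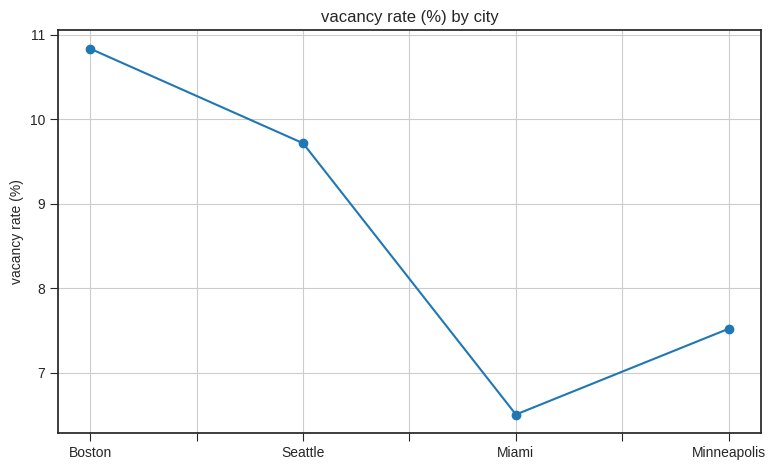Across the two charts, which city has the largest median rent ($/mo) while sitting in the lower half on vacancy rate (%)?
Chart 2 median vacancy rate (%) ≈ 9; below-median cities: Miami, Minneapolis. Among those, Miami has the highest median rent ($/mo) (≈ 3500).

Miami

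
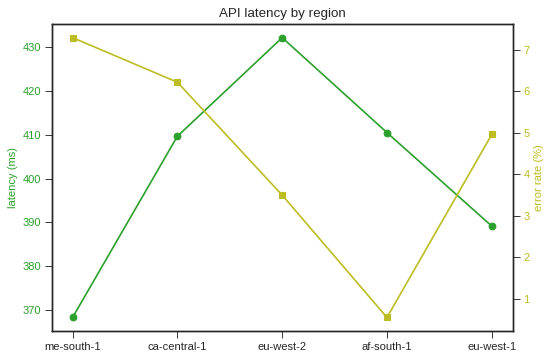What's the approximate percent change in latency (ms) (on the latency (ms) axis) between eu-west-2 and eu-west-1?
≈ -9.3%

eu-west-2 ≈ 430, eu-west-1 ≈ 390; (390 − 430) / 430 ≈ -9.3%.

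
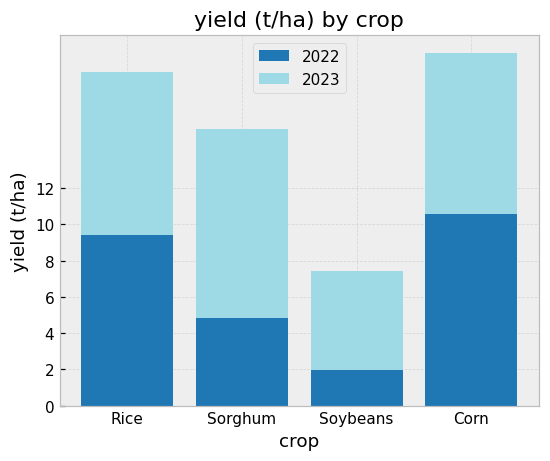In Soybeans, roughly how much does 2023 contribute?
2023 top ≈ 8, bottom ≈ 2; segment ≈ 6.

≈ 6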